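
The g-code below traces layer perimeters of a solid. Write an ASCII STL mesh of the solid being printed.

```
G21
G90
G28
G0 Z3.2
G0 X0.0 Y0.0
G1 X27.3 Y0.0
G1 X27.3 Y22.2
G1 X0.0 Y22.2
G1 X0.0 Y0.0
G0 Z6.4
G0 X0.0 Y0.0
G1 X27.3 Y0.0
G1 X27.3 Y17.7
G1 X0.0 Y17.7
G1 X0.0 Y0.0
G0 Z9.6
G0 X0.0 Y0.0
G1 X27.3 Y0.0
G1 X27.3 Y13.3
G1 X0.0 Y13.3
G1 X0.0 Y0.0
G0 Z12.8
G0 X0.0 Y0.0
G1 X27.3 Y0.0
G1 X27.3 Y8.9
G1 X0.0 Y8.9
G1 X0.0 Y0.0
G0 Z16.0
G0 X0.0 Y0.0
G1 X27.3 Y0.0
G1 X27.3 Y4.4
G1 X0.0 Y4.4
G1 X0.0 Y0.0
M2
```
solid part
  facet normal 0.0000 0.0000 -1.0000
    outer loop
      vertex 27.3 26.6 0.0
      vertex 27.3 0.0 0.0
      vertex 0.0 0.0 0.0
    endloop
  endfacet
  facet normal 0.0000 0.0000 -1.0000
    outer loop
      vertex 0.0 26.6 0.0
      vertex 27.3 26.6 0.0
      vertex 0.0 0.0 0.0
    endloop
  endfacet
  facet normal 0.0000 -1.0000 0.0000
    outer loop
      vertex 0.0 0.0 0.0
      vertex 27.3 0.0 0.0
      vertex 27.3 0.0 19.2
    endloop
  endfacet
  facet normal 0.0000 -1.0000 0.0000
    outer loop
      vertex 0.0 0.0 0.0
      vertex 27.3 0.0 19.2
      vertex 0.0 0.0 19.2
    endloop
  endfacet
  facet normal 0.0000 0.5853 0.8108
    outer loop
      vertex 0.0 0.0 19.2
      vertex 27.3 0.0 19.2
      vertex 27.3 26.6 0.0
    endloop
  endfacet
  facet normal 0.0000 0.5853 0.8108
    outer loop
      vertex 0.0 0.0 19.2
      vertex 27.3 26.6 0.0
      vertex 0.0 26.6 0.0
    endloop
  endfacet
  facet normal -1.0000 0.0000 0.0000
    outer loop
      vertex 0.0 0.0 19.2
      vertex 0.0 26.6 0.0
      vertex 0.0 0.0 0.0
    endloop
  endfacet
  facet normal 1.0000 0.0000 0.0000
    outer loop
      vertex 27.3 0.0 0.0
      vertex 27.3 26.6 0.0
      vertex 27.3 0.0 19.2
    endloop
  endfacet
endsolid part

The G0 Z moves step by Δz≈3.2 mm. The G1 loops shrink linearly with z, so the solid tapers from its base footprint up to z≈19.2. Closing with a flat bottom cap and the tapered top and triangulating gives 8 facets — a wedge (ramp): 27.3 × 26.6 mm base, rising to 19.2 mm along the y=0 edge and sloping linearly to z=0 at y=26.6.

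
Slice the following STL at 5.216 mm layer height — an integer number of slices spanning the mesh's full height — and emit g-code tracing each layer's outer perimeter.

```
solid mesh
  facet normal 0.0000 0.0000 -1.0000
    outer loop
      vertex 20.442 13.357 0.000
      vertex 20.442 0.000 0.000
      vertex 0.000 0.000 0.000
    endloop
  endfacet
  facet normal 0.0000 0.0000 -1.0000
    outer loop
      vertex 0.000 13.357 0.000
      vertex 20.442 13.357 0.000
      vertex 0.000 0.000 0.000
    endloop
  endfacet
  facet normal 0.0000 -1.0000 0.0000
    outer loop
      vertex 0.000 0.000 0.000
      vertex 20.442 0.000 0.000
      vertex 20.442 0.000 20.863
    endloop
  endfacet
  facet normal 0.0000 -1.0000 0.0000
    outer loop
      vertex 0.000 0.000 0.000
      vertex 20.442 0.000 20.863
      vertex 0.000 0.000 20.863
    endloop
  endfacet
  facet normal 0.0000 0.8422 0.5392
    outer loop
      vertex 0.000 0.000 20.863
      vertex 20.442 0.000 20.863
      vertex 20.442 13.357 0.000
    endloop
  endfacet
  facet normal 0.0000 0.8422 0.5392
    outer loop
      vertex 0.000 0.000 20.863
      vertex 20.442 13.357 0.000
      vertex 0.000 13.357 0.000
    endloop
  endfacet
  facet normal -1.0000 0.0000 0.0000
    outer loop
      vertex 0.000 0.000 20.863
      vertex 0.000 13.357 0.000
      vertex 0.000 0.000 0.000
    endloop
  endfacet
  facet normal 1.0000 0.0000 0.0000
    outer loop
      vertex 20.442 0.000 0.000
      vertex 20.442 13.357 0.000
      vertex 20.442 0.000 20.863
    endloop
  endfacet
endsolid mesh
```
; perimeter-only toolpath
G21 ; units = mm
G90 ; absolute positioning
G28 ; home
; layer 1
G0 Z5.216
G0 X0.000 Y0.000
G1 X20.442 Y0.000
G1 X20.442 Y10.018
G1 X0.000 Y10.018
G1 X0.000 Y0.000
; layer 2
G0 Z10.431
G0 X0.000 Y0.000
G1 X20.442 Y0.000
G1 X20.442 Y6.678
G1 X0.000 Y6.678
G1 X0.000 Y0.000
; layer 3
G0 Z15.647
G0 X0.000 Y0.000
G1 X20.442 Y0.000
G1 X20.442 Y3.339
G1 X0.000 Y3.339
G1 X0.000 Y0.000
M2 ; end

The solid is a wedge (ramp): 20.4 × 13.4 mm base, rising to 20.9 mm along the y=0 edge and sloping linearly to z=0 at y=13.4. Slicing at Δz = 5.216 mm — 4 equal slices spanning the solid's height, so layer i sits at z = i·h/4 — gives 3 non-empty perimeters. Each is a 4-segment closed polygon; G0 lifts to the layer z and rapids to the start vertex, then G1 traces the edges. The cross-section shrinks linearly with z (the slice at the apex is degenerate and omitted).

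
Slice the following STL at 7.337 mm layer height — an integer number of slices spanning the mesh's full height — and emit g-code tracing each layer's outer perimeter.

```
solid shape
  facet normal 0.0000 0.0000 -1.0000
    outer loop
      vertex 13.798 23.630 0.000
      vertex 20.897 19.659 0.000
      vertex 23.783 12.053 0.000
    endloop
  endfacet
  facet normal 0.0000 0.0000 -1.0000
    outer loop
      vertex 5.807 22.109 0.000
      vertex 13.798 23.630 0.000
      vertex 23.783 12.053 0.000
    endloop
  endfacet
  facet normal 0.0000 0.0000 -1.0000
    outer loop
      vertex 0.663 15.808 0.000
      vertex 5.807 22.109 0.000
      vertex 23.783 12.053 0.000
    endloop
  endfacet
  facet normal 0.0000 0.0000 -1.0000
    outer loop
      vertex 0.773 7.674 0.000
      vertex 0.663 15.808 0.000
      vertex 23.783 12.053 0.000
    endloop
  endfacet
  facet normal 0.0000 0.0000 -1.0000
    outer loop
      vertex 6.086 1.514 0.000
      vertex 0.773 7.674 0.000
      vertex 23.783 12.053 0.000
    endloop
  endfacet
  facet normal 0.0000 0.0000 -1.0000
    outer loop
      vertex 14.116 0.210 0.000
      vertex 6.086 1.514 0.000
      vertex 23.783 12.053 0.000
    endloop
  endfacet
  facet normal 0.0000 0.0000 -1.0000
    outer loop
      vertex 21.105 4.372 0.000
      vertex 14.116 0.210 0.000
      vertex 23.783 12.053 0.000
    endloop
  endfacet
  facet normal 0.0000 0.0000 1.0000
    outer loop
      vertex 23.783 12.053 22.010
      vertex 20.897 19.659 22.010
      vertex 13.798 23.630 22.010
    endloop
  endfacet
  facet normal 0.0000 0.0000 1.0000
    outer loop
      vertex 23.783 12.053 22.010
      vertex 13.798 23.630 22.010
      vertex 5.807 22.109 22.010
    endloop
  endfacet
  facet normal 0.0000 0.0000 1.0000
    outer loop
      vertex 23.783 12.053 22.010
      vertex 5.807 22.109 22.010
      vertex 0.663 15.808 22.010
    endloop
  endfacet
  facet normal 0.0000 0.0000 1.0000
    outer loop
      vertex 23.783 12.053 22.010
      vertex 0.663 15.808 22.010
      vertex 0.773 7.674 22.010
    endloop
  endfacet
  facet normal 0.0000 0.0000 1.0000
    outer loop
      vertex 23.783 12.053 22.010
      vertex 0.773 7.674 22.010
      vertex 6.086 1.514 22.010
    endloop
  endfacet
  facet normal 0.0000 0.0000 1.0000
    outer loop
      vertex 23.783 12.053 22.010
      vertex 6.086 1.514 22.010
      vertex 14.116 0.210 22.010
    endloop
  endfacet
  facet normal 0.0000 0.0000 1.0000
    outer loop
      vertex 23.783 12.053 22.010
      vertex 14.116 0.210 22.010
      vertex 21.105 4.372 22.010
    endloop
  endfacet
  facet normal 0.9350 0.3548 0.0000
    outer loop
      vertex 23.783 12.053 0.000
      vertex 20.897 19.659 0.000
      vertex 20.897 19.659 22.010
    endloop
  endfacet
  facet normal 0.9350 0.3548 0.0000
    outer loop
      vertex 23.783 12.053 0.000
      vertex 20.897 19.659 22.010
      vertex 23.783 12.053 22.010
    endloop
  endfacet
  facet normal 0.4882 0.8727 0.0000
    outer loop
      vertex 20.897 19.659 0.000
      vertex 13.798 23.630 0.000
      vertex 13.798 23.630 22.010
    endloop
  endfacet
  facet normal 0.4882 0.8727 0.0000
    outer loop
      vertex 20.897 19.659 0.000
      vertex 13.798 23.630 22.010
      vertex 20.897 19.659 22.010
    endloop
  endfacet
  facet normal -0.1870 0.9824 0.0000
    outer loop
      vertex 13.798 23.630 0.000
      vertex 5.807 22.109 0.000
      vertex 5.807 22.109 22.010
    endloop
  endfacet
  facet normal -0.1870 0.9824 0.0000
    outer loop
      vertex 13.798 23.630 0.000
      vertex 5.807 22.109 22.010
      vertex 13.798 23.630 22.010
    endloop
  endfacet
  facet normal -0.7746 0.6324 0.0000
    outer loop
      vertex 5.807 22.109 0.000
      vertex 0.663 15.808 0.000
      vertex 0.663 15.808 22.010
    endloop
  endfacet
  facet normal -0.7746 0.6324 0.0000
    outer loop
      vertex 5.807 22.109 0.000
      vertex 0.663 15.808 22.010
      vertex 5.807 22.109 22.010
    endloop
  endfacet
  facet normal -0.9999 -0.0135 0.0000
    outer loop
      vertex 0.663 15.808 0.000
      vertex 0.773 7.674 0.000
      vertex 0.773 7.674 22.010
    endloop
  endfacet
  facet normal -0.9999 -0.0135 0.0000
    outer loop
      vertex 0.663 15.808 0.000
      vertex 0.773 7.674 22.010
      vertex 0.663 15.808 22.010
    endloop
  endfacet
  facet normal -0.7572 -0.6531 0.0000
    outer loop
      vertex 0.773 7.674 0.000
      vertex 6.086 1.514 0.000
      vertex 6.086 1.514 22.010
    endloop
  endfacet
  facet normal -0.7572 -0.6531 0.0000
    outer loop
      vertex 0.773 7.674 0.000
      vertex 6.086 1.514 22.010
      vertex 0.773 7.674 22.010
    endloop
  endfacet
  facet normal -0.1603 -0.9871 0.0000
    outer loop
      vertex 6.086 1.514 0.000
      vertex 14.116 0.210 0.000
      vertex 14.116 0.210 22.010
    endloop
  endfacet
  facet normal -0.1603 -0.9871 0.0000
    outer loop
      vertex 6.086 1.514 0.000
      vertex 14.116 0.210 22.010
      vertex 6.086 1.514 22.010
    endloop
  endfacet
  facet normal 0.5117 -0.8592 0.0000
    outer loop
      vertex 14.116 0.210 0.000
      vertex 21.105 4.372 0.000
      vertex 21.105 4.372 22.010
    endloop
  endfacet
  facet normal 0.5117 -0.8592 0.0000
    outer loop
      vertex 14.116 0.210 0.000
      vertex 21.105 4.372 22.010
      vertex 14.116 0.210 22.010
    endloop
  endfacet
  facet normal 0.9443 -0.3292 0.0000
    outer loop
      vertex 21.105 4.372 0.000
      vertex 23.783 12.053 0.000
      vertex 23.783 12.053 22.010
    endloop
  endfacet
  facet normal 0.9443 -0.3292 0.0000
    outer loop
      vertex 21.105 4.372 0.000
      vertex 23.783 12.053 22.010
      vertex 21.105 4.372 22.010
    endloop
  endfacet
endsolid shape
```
; perimeter-only toolpath
G21 ; units = mm
G90 ; absolute positioning
G28 ; home
; layer 1
G0 Z7.337
G0 X23.783 Y12.053
G1 X20.897 Y19.659
G1 X13.798 Y23.630
G1 X5.807 Y22.109
G1 X0.663 Y15.808
G1 X0.773 Y7.674
G1 X6.086 Y1.514
G1 X14.116 Y0.210
G1 X21.105 Y4.372
G1 X23.783 Y12.053
; layer 2
G0 Z14.673
G0 X23.783 Y12.053
G1 X20.897 Y19.659
G1 X13.798 Y23.630
G1 X5.807 Y22.109
G1 X0.663 Y15.808
G1 X0.773 Y7.674
G1 X6.086 Y1.514
G1 X14.116 Y0.210
G1 X21.105 Y4.372
G1 X23.783 Y12.053
; layer 3
G0 Z22.010
G0 X23.783 Y12.053
G1 X20.897 Y19.659
G1 X13.798 Y23.630
G1 X5.807 Y22.109
G1 X0.663 Y15.808
G1 X0.773 Y7.674
G1 X6.086 Y1.514
G1 X14.116 Y0.210
G1 X21.105 Y4.372
G1 X23.783 Y12.053
M2 ; end

The solid is a regular 9-sided prism (a cylinder approximated with 9 flat sides), circumscribed radius ≈ 11.9 mm, height ≈ 22 mm. Slicing at Δz = 7.337 mm — 3 equal slices spanning the solid's height, so layer i sits at z = i·h/3 — gives 3 non-empty perimeters. Each is a 9-segment closed polygon; G0 lifts to the layer z and rapids to the start vertex, then G1 traces the edges.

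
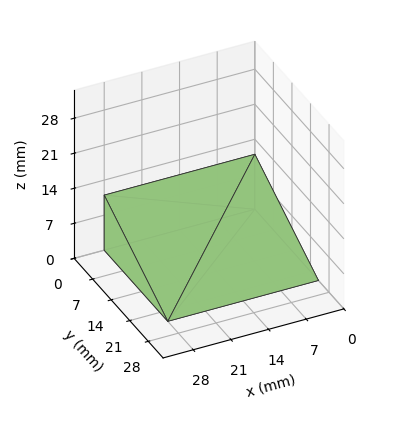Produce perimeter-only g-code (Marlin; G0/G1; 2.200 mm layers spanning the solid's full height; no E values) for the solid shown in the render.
Reading the render: the shape is a wedge (ramp): 28 × 24 mm base, rising to 11 mm along the y=0 edge and sloping linearly to z=0 at y=24 (dimensions read to the nearest mm from the axis ticks). For the g-code, the solid's height is divided into equal slices at the stated Δz and each level perimeter traced with G1 moves after a G0 lift.

; perimeter-only toolpath
G21 ; units = mm
G90 ; absolute positioning
G28 ; home
; layer 1
G0 Z2.200
G0 X0.000 Y0.000
G1 X28.000 Y0.000
G1 X28.000 Y19.200
G1 X0.000 Y19.200
G1 X0.000 Y0.000
; layer 2
G0 Z4.400
G0 X0.000 Y0.000
G1 X28.000 Y0.000
G1 X28.000 Y14.400
G1 X0.000 Y14.400
G1 X0.000 Y0.000
; layer 3
G0 Z6.600
G0 X0.000 Y0.000
G1 X28.000 Y0.000
G1 X28.000 Y9.600
G1 X0.000 Y9.600
G1 X0.000 Y0.000
; layer 4
G0 Z8.800
G0 X0.000 Y0.000
G1 X28.000 Y0.000
G1 X28.000 Y4.800
G1 X0.000 Y4.800
G1 X0.000 Y0.000
M2 ; end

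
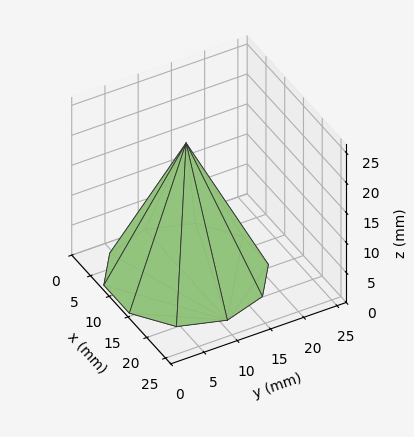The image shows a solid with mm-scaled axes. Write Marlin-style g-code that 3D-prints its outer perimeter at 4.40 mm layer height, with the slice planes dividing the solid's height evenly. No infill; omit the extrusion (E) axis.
Reading the render: the shape is a regular 10-sided pyramid, base circumscribed radius ≈ 11 mm, apex at z ≈ 22 mm (dimensions read to the nearest mm from the axis ticks). For the g-code, the solid's height is divided into equal slices at the stated Δz and each level perimeter traced with G1 moves after a G0 lift.

; perimeter-only toolpath
G21 ; units = mm
G90 ; absolute positioning
G28 ; home
; layer 1
G0 Z4.40
G0 X19.80 Y11.00
G1 X18.12 Y16.18
G1 X13.72 Y19.37
G1 X8.28 Y19.37
G1 X3.88 Y16.18
G1 X2.20 Y11.00
G1 X3.88 Y5.82
G1 X8.28 Y2.63
G1 X13.72 Y2.63
G1 X18.12 Y5.82
G1 X19.80 Y11.00
; layer 2
G0 Z8.80
G0 X17.60 Y11.00
G1 X16.34 Y14.88
G1 X13.04 Y17.28
G1 X8.96 Y17.28
G1 X5.66 Y14.88
G1 X4.40 Y11.00
G1 X5.66 Y7.12
G1 X8.96 Y4.72
G1 X13.04 Y4.72
G1 X16.34 Y7.12
G1 X17.60 Y11.00
; layer 3
G0 Z13.20
G0 X15.40 Y11.00
G1 X14.56 Y13.59
G1 X12.36 Y15.18
G1 X9.64 Y15.18
G1 X7.44 Y13.59
G1 X6.60 Y11.00
G1 X7.44 Y8.41
G1 X9.64 Y6.82
G1 X12.36 Y6.82
G1 X14.56 Y8.41
G1 X15.40 Y11.00
; layer 4
G0 Z17.60
G0 X13.20 Y11.00
G1 X12.78 Y12.29
G1 X11.68 Y13.09
G1 X10.32 Y13.09
G1 X9.22 Y12.29
G1 X8.80 Y11.00
G1 X9.22 Y9.71
G1 X10.32 Y8.91
G1 X11.68 Y8.91
G1 X12.78 Y9.71
G1 X13.20 Y11.00
M2 ; end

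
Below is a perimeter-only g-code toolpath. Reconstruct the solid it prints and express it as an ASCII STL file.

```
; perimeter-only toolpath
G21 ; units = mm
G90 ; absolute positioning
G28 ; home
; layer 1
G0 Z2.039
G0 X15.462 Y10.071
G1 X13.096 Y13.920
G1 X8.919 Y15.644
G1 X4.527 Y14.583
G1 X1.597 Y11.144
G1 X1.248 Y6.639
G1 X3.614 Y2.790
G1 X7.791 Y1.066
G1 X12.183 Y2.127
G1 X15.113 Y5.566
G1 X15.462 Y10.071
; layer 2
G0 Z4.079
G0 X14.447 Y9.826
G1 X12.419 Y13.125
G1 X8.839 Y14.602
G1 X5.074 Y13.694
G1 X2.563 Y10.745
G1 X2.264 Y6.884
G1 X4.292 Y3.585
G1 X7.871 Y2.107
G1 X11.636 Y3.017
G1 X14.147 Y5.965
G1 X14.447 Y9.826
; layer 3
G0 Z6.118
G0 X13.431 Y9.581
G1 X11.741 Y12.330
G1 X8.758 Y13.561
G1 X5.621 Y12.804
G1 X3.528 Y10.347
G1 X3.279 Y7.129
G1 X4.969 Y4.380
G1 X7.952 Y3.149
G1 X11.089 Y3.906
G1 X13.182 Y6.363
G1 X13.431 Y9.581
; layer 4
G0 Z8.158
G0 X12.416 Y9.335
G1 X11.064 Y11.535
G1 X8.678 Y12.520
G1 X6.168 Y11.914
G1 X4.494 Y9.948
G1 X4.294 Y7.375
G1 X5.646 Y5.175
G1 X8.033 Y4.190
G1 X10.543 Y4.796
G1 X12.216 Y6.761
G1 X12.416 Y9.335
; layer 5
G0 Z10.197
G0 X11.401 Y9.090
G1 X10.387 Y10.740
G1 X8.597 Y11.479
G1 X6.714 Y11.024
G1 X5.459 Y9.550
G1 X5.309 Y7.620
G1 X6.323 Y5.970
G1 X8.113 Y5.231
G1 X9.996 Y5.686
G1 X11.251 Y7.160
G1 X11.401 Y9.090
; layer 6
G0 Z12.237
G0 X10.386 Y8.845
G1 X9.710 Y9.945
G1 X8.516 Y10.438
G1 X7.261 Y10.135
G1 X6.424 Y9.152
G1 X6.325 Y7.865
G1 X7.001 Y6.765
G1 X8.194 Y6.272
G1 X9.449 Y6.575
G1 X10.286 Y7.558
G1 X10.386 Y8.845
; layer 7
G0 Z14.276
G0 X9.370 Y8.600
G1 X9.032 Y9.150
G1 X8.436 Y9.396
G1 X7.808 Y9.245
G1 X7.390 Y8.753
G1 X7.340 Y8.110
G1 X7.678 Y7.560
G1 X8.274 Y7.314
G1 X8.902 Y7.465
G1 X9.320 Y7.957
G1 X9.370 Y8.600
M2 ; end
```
solid part
  facet normal 0.0000 0.0000 -1.0000
    outer loop
      vertex 9.000 16.685 0.000
      vertex 13.773 14.715 0.000
      vertex 16.477 10.316 0.000
    endloop
  endfacet
  facet normal 0.0000 0.0000 -1.0000
    outer loop
      vertex 3.980 15.473 0.000
      vertex 9.000 16.685 0.000
      vertex 16.477 10.316 0.000
    endloop
  endfacet
  facet normal 0.0000 0.0000 -1.0000
    outer loop
      vertex 0.632 11.542 0.000
      vertex 3.980 15.473 0.000
      vertex 16.477 10.316 0.000
    endloop
  endfacet
  facet normal 0.0000 0.0000 -1.0000
    outer loop
      vertex 0.233 6.394 0.000
      vertex 0.632 11.542 0.000
      vertex 16.477 10.316 0.000
    endloop
  endfacet
  facet normal 0.0000 0.0000 -1.0000
    outer loop
      vertex 2.937 1.995 0.000
      vertex 0.233 6.394 0.000
      vertex 16.477 10.316 0.000
    endloop
  endfacet
  facet normal 0.0000 0.0000 -1.0000
    outer loop
      vertex 7.710 0.025 0.000
      vertex 2.937 1.995 0.000
      vertex 16.477 10.316 0.000
    endloop
  endfacet
  facet normal 0.0000 0.0000 -1.0000
    outer loop
      vertex 12.730 1.237 0.000
      vertex 7.710 0.025 0.000
      vertex 16.477 10.316 0.000
    endloop
  endfacet
  facet normal 0.0000 0.0000 -1.0000
    outer loop
      vertex 16.078 5.168 0.000
      vertex 12.730 1.237 0.000
      vertex 16.477 10.316 0.000
    endloop
  endfacet
  facet normal 0.7659 0.4708 0.4379
    outer loop
      vertex 16.477 10.316 0.000
      vertex 13.773 14.715 0.000
      vertex 8.355 8.355 16.316
    endloop
  endfacet
  facet normal 0.3430 0.8310 0.4378
    outer loop
      vertex 13.773 14.715 0.000
      vertex 9.000 16.685 0.000
      vertex 8.355 8.355 16.316
    endloop
  endfacet
  facet normal -0.2110 0.8739 0.4378
    outer loop
      vertex 9.000 16.685 0.000
      vertex 3.980 15.473 0.000
      vertex 8.355 8.355 16.316
    endloop
  endfacet
  facet normal -0.6845 0.5829 0.4378
    outer loop
      vertex 3.980 15.473 0.000
      vertex 0.632 11.542 0.000
      vertex 8.355 8.355 16.316
    endloop
  endfacet
  facet normal -0.8964 0.0695 0.4379
    outer loop
      vertex 0.632 11.542 0.000
      vertex 0.233 6.394 0.000
      vertex 8.355 8.355 16.316
    endloop
  endfacet
  facet normal -0.7659 -0.4708 0.4379
    outer loop
      vertex 0.233 6.394 0.000
      vertex 2.937 1.995 0.000
      vertex 8.355 8.355 16.316
    endloop
  endfacet
  facet normal -0.3430 -0.8310 0.4378
    outer loop
      vertex 2.937 1.995 0.000
      vertex 7.710 0.025 0.000
      vertex 8.355 8.355 16.316
    endloop
  endfacet
  facet normal 0.2110 -0.8739 0.4378
    outer loop
      vertex 7.710 0.025 0.000
      vertex 12.730 1.237 0.000
      vertex 8.355 8.355 16.316
    endloop
  endfacet
  facet normal 0.6845 -0.5829 0.4378
    outer loop
      vertex 12.730 1.237 0.000
      vertex 16.078 5.168 0.000
      vertex 8.355 8.355 16.316
    endloop
  endfacet
  facet normal 0.8964 -0.0695 0.4379
    outer loop
      vertex 16.078 5.168 0.000
      vertex 16.477 10.316 0.000
      vertex 8.355 8.355 16.316
    endloop
  endfacet
endsolid part

The G0 Z moves step by Δz≈2.039 mm. The G1 loops shrink linearly with z, so the solid tapers from its base footprint up to z≈16.3. Closing with a flat bottom cap and the tapered top and triangulating gives 18 facets — a regular 10-sided pyramid, base circumscribed radius ≈ 8.36 mm, apex at z ≈ 16.3 mm.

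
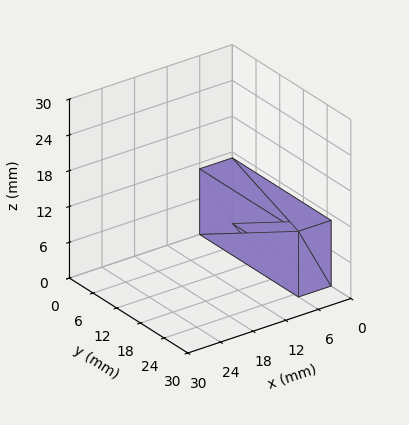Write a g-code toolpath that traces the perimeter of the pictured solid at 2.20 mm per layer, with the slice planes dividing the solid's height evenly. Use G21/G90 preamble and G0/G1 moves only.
Reading the render: the shape is a rectangular box, roughly 6 × 25 mm footprint and 11 mm tall (dimensions read to the nearest mm from the axis ticks). For the g-code, the solid's height is divided into equal slices at the stated Δz and each level perimeter traced with G1 moves after a G0 lift.

; perimeter-only toolpath
G21 ; units = mm
G90 ; absolute positioning
G28 ; home
; layer 1
G0 Z2.20
G0 X0.00 Y0.00
G1 X6.00 Y0.00
G1 X6.00 Y25.00
G1 X0.00 Y25.00
G1 X0.00 Y0.00
; layer 2
G0 Z4.40
G0 X0.00 Y0.00
G1 X6.00 Y0.00
G1 X6.00 Y25.00
G1 X0.00 Y25.00
G1 X0.00 Y0.00
; layer 3
G0 Z6.60
G0 X0.00 Y0.00
G1 X6.00 Y0.00
G1 X6.00 Y25.00
G1 X0.00 Y25.00
G1 X0.00 Y0.00
; layer 4
G0 Z8.80
G0 X0.00 Y0.00
G1 X6.00 Y0.00
G1 X6.00 Y25.00
G1 X0.00 Y25.00
G1 X0.00 Y0.00
; layer 5
G0 Z11.00
G0 X0.00 Y0.00
G1 X6.00 Y0.00
G1 X6.00 Y25.00
G1 X0.00 Y25.00
G1 X0.00 Y0.00
M2 ; end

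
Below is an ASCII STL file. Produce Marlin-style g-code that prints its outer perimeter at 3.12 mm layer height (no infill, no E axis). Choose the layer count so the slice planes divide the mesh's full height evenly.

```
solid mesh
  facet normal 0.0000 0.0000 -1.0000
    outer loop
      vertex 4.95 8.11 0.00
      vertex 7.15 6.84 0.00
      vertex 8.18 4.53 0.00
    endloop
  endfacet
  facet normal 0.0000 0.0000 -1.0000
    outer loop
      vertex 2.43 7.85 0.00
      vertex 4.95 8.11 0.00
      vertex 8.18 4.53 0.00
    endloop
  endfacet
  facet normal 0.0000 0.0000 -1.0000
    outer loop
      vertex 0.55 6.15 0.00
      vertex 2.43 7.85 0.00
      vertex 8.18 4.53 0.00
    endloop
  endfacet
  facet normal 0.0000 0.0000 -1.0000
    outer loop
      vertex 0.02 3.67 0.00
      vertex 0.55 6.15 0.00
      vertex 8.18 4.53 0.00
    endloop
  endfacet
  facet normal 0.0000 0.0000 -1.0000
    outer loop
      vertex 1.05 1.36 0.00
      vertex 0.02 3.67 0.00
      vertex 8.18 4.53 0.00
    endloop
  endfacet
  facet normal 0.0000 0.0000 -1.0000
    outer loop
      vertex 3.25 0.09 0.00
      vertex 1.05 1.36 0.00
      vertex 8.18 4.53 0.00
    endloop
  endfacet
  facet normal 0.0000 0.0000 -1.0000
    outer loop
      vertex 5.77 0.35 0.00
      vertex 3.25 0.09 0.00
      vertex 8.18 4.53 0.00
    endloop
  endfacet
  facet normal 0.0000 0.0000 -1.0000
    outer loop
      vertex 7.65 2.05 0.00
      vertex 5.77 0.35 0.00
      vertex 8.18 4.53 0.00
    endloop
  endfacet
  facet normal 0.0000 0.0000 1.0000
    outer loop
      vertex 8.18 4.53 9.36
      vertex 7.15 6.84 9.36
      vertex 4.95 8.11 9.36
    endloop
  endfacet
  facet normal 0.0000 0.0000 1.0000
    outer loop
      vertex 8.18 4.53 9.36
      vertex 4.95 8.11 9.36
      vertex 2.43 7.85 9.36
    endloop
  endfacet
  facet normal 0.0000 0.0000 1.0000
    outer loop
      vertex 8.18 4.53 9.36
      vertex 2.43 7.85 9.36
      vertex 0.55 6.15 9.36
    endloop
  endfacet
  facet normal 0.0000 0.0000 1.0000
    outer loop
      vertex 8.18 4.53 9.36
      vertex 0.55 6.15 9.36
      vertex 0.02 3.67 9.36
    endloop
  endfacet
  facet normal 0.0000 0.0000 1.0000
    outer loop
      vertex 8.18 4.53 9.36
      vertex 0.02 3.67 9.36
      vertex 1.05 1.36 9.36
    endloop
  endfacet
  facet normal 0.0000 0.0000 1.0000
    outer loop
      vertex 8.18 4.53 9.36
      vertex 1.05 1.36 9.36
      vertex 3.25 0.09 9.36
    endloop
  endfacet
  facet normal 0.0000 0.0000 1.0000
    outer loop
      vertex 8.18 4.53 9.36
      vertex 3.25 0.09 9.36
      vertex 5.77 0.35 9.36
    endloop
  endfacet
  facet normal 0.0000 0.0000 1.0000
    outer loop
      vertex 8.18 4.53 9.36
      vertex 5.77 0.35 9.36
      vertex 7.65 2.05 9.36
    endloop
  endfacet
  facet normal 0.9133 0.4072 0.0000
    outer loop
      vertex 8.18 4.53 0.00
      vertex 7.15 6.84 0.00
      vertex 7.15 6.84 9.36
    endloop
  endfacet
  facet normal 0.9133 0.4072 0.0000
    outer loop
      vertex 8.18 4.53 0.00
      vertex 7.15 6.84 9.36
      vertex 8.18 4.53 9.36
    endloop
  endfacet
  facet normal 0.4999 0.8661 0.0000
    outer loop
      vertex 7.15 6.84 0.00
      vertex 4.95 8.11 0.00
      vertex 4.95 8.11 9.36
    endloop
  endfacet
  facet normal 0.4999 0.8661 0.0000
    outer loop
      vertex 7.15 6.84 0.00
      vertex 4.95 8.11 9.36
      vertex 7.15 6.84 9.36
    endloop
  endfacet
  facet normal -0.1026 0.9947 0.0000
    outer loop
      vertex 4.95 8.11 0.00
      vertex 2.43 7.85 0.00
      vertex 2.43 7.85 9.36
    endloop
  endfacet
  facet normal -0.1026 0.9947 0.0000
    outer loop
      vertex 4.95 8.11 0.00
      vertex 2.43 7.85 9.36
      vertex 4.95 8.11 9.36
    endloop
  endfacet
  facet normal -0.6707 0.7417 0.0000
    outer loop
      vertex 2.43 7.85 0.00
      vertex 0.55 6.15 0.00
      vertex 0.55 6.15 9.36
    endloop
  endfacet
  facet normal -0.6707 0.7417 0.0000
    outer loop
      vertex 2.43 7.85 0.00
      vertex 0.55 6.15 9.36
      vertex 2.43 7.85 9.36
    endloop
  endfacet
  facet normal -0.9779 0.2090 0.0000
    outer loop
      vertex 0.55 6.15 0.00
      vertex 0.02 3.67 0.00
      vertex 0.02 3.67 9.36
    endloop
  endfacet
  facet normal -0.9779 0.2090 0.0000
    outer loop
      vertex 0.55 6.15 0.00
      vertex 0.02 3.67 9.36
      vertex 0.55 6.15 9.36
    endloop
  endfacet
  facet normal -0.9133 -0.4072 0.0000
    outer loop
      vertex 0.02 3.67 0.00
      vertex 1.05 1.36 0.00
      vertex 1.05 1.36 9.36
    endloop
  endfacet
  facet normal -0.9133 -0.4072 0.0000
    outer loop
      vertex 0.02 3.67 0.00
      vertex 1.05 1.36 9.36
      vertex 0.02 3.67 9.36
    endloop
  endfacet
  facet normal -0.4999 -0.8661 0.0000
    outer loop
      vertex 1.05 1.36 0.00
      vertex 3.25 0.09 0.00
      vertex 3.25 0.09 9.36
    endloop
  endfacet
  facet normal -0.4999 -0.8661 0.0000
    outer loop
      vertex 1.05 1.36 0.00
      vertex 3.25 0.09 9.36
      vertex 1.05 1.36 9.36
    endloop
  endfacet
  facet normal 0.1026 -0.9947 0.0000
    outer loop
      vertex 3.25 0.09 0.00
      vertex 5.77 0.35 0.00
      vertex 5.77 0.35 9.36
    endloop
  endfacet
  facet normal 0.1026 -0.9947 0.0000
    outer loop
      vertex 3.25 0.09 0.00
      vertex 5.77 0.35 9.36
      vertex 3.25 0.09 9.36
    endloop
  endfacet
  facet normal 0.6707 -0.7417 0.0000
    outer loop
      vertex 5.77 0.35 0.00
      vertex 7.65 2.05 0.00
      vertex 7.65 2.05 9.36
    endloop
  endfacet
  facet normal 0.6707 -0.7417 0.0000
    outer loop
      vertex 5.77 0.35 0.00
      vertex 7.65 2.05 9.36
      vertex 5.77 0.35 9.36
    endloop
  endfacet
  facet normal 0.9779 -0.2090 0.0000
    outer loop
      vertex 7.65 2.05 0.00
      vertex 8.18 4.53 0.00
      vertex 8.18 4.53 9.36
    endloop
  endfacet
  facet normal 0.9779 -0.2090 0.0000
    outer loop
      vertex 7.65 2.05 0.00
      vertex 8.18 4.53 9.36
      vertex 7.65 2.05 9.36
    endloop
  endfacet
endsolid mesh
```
; perimeter-only toolpath
G21 ; units = mm
G90 ; absolute positioning
G28 ; home
; layer 1
G0 Z3.12
G0 X8.18 Y4.53
G1 X7.15 Y6.84
G1 X4.95 Y8.11
G1 X2.43 Y7.85
G1 X0.55 Y6.15
G1 X0.02 Y3.67
G1 X1.05 Y1.36
G1 X3.25 Y0.09
G1 X5.77 Y0.35
G1 X7.65 Y2.05
G1 X8.18 Y4.53
; layer 2
G0 Z6.24
G0 X8.18 Y4.53
G1 X7.15 Y6.84
G1 X4.95 Y8.11
G1 X2.43 Y7.85
G1 X0.55 Y6.15
G1 X0.02 Y3.67
G1 X1.05 Y1.36
G1 X3.25 Y0.09
G1 X5.77 Y0.35
G1 X7.65 Y2.05
G1 X8.18 Y4.53
; layer 3
G0 Z9.36
G0 X8.18 Y4.53
G1 X7.15 Y6.84
G1 X4.95 Y8.11
G1 X2.43 Y7.85
G1 X0.55 Y6.15
G1 X0.02 Y3.67
G1 X1.05 Y1.36
G1 X3.25 Y0.09
G1 X5.77 Y0.35
G1 X7.65 Y2.05
G1 X8.18 Y4.53
M2 ; end

The solid is a regular 10-sided prism (a cylinder approximated with 10 flat sides), circumscribed radius ≈ 4.1 mm, height ≈ 9.36 mm. Slicing at Δz = 3.12 mm — 3 equal slices spanning the solid's height, so layer i sits at z = i·h/3 — gives 3 non-empty perimeters. Each is a 10-segment closed polygon; G0 lifts to the layer z and rapids to the start vertex, then G1 traces the edges.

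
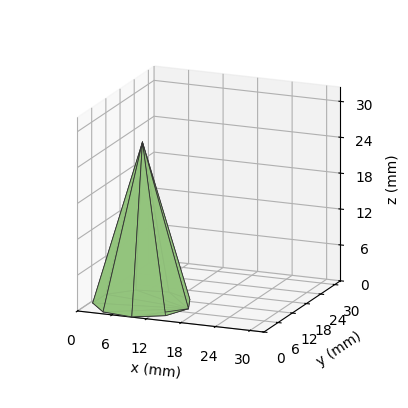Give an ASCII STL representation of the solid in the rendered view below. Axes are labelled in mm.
Reading the render: the shape is a regular 9-sided pyramid, base circumscribed radius ≈ 8 mm, apex at z ≈ 27 mm (dimensions read to the nearest mm from the axis ticks). For the STL, each face is triangulated and given an outward normal.

solid part
  facet normal 0.0000 0.0000 -1.0000
    outer loop
      vertex 9.389 15.878 0.000
      vertex 14.128 13.142 0.000
      vertex 16.000 8.000 0.000
    endloop
  endfacet
  facet normal 0.0000 0.0000 -1.0000
    outer loop
      vertex 4.000 14.928 0.000
      vertex 9.389 15.878 0.000
      vertex 16.000 8.000 0.000
    endloop
  endfacet
  facet normal 0.0000 0.0000 -1.0000
    outer loop
      vertex 0.482 10.736 0.000
      vertex 4.000 14.928 0.000
      vertex 16.000 8.000 0.000
    endloop
  endfacet
  facet normal 0.0000 0.0000 -1.0000
    outer loop
      vertex 0.482 5.264 0.000
      vertex 0.482 10.736 0.000
      vertex 16.000 8.000 0.000
    endloop
  endfacet
  facet normal 0.0000 0.0000 -1.0000
    outer loop
      vertex 4.000 1.072 0.000
      vertex 0.482 5.264 0.000
      vertex 16.000 8.000 0.000
    endloop
  endfacet
  facet normal 0.0000 0.0000 -1.0000
    outer loop
      vertex 9.389 0.122 0.000
      vertex 4.000 1.072 0.000
      vertex 16.000 8.000 0.000
    endloop
  endfacet
  facet normal 0.0000 0.0000 -1.0000
    outer loop
      vertex 14.128 2.858 0.000
      vertex 9.389 0.122 0.000
      vertex 16.000 8.000 0.000
    endloop
  endfacet
  facet normal 0.9052 0.3296 0.2682
    outer loop
      vertex 16.000 8.000 0.000
      vertex 14.128 13.142 0.000
      vertex 8.000 8.000 27.000
    endloop
  endfacet
  facet normal 0.4817 0.8343 0.2682
    outer loop
      vertex 14.128 13.142 0.000
      vertex 9.389 15.878 0.000
      vertex 8.000 8.000 27.000
    endloop
  endfacet
  facet normal -0.1672 0.9487 0.2682
    outer loop
      vertex 9.389 15.878 0.000
      vertex 4.000 14.928 0.000
      vertex 8.000 8.000 27.000
    endloop
  endfacet
  facet normal -0.7379 0.6193 0.2682
    outer loop
      vertex 4.000 14.928 0.000
      vertex 0.482 10.736 0.000
      vertex 8.000 8.000 27.000
    endloop
  endfacet
  facet normal -0.9634 0.0000 0.2682
    outer loop
      vertex 0.482 10.736 0.000
      vertex 0.482 5.264 0.000
      vertex 8.000 8.000 27.000
    endloop
  endfacet
  facet normal -0.7379 -0.6193 0.2682
    outer loop
      vertex 0.482 5.264 0.000
      vertex 4.000 1.072 0.000
      vertex 8.000 8.000 27.000
    endloop
  endfacet
  facet normal -0.1672 -0.9487 0.2682
    outer loop
      vertex 4.000 1.072 0.000
      vertex 9.389 0.122 0.000
      vertex 8.000 8.000 27.000
    endloop
  endfacet
  facet normal 0.4817 -0.8343 0.2682
    outer loop
      vertex 9.389 0.122 0.000
      vertex 14.128 2.858 0.000
      vertex 8.000 8.000 27.000
    endloop
  endfacet
  facet normal 0.9052 -0.3296 0.2682
    outer loop
      vertex 14.128 2.858 0.000
      vertex 16.000 8.000 0.000
      vertex 8.000 8.000 27.000
    endloop
  endfacet
endsolid part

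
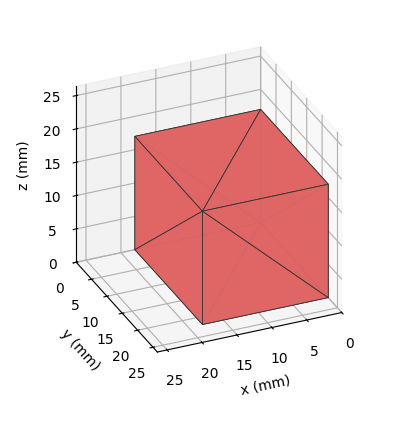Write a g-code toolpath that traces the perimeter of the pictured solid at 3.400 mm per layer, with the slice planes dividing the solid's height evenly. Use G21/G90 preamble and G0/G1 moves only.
Reading the render: the shape is a rectangular box, roughly 18 × 22 mm footprint and 17 mm tall (dimensions read to the nearest mm from the axis ticks). For the g-code, the solid's height is divided into equal slices at the stated Δz and each level perimeter traced with G1 moves after a G0 lift.

; perimeter-only toolpath
G21 ; units = mm
G90 ; absolute positioning
G28 ; home
; layer 1
G0 Z3.400
G0 X0.000 Y0.000
G1 X18.000 Y0.000
G1 X18.000 Y22.000
G1 X0.000 Y22.000
G1 X0.000 Y0.000
; layer 2
G0 Z6.800
G0 X0.000 Y0.000
G1 X18.000 Y0.000
G1 X18.000 Y22.000
G1 X0.000 Y22.000
G1 X0.000 Y0.000
; layer 3
G0 Z10.200
G0 X0.000 Y0.000
G1 X18.000 Y0.000
G1 X18.000 Y22.000
G1 X0.000 Y22.000
G1 X0.000 Y0.000
; layer 4
G0 Z13.600
G0 X0.000 Y0.000
G1 X18.000 Y0.000
G1 X18.000 Y22.000
G1 X0.000 Y22.000
G1 X0.000 Y0.000
; layer 5
G0 Z17.000
G0 X0.000 Y0.000
G1 X18.000 Y0.000
G1 X18.000 Y22.000
G1 X0.000 Y22.000
G1 X0.000 Y0.000
M2 ; end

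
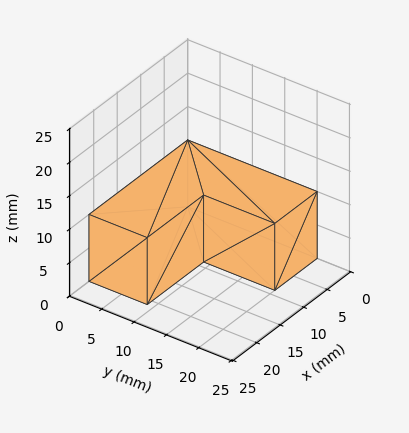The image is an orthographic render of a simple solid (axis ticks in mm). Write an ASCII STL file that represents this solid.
Reading the render: the shape is an L-shaped prism: outer 21 × 20 mm, arm thicknesses ≈ 9 mm (horizontal) and 9 mm (vertical), extruded 10 mm in z (dimensions read to the nearest mm from the axis ticks). For the STL, each face is triangulated and given an outward normal.

solid part
  facet normal 0.0000 0.0000 -1.0000
    outer loop
      vertex 21.0 9.0 0.0
      vertex 21.0 0.0 0.0
      vertex 0.0 0.0 0.0
    endloop
  endfacet
  facet normal 0.0000 0.0000 -1.0000
    outer loop
      vertex 9.0 9.0 0.0
      vertex 21.0 9.0 0.0
      vertex 0.0 0.0 0.0
    endloop
  endfacet
  facet normal 0.0000 0.0000 -1.0000
    outer loop
      vertex 9.0 20.0 0.0
      vertex 9.0 9.0 0.0
      vertex 0.0 0.0 0.0
    endloop
  endfacet
  facet normal 0.0000 0.0000 -1.0000
    outer loop
      vertex 0.0 20.0 0.0
      vertex 9.0 20.0 0.0
      vertex 0.0 0.0 0.0
    endloop
  endfacet
  facet normal 0.0000 0.0000 1.0000
    outer loop
      vertex 0.0 0.0 10.0
      vertex 21.0 0.0 10.0
      vertex 21.0 9.0 10.0
    endloop
  endfacet
  facet normal 0.0000 0.0000 1.0000
    outer loop
      vertex 0.0 0.0 10.0
      vertex 21.0 9.0 10.0
      vertex 9.0 9.0 10.0
    endloop
  endfacet
  facet normal 0.0000 0.0000 1.0000
    outer loop
      vertex 0.0 0.0 10.0
      vertex 9.0 9.0 10.0
      vertex 9.0 20.0 10.0
    endloop
  endfacet
  facet normal 0.0000 0.0000 1.0000
    outer loop
      vertex 0.0 0.0 10.0
      vertex 9.0 20.0 10.0
      vertex 0.0 20.0 10.0
    endloop
  endfacet
  facet normal 0.0000 -1.0000 0.0000
    outer loop
      vertex 0.0 0.0 0.0
      vertex 21.0 0.0 0.0
      vertex 21.0 0.0 10.0
    endloop
  endfacet
  facet normal 0.0000 -1.0000 0.0000
    outer loop
      vertex 0.0 0.0 0.0
      vertex 21.0 0.0 10.0
      vertex 0.0 0.0 10.0
    endloop
  endfacet
  facet normal 1.0000 0.0000 0.0000
    outer loop
      vertex 21.0 0.0 0.0
      vertex 21.0 9.0 0.0
      vertex 21.0 9.0 10.0
    endloop
  endfacet
  facet normal 1.0000 0.0000 0.0000
    outer loop
      vertex 21.0 0.0 0.0
      vertex 21.0 9.0 10.0
      vertex 21.0 0.0 10.0
    endloop
  endfacet
  facet normal 0.0000 1.0000 0.0000
    outer loop
      vertex 21.0 9.0 0.0
      vertex 9.0 9.0 0.0
      vertex 9.0 9.0 10.0
    endloop
  endfacet
  facet normal 0.0000 1.0000 0.0000
    outer loop
      vertex 21.0 9.0 0.0
      vertex 9.0 9.0 10.0
      vertex 21.0 9.0 10.0
    endloop
  endfacet
  facet normal 1.0000 0.0000 0.0000
    outer loop
      vertex 9.0 9.0 0.0
      vertex 9.0 20.0 0.0
      vertex 9.0 20.0 10.0
    endloop
  endfacet
  facet normal 1.0000 0.0000 0.0000
    outer loop
      vertex 9.0 9.0 0.0
      vertex 9.0 20.0 10.0
      vertex 9.0 9.0 10.0
    endloop
  endfacet
  facet normal 0.0000 1.0000 0.0000
    outer loop
      vertex 9.0 20.0 0.0
      vertex 0.0 20.0 0.0
      vertex 0.0 20.0 10.0
    endloop
  endfacet
  facet normal 0.0000 1.0000 0.0000
    outer loop
      vertex 9.0 20.0 0.0
      vertex 0.0 20.0 10.0
      vertex 9.0 20.0 10.0
    endloop
  endfacet
  facet normal -1.0000 0.0000 0.0000
    outer loop
      vertex 0.0 20.0 0.0
      vertex 0.0 0.0 0.0
      vertex 0.0 0.0 10.0
    endloop
  endfacet
  facet normal -1.0000 0.0000 0.0000
    outer loop
      vertex 0.0 20.0 0.0
      vertex 0.0 0.0 10.0
      vertex 0.0 20.0 10.0
    endloop
  endfacet
endsolid part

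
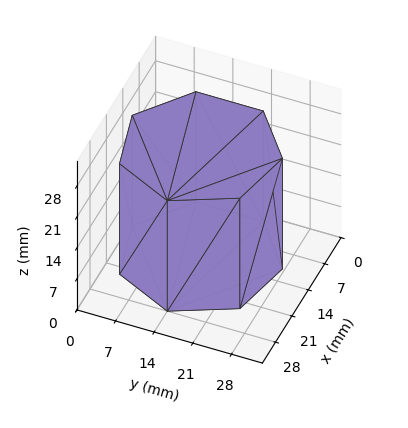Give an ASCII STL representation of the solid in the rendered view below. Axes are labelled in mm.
Reading the render: the shape is a regular 7-sided prism (a cylinder approximated with 7 flat sides), circumscribed radius ≈ 14 mm, height ≈ 25 mm (dimensions read to the nearest mm from the axis ticks). For the STL, each face is triangulated and given an outward normal.

solid part
  facet normal 0.0000 0.0000 -1.0000
    outer loop
      vertex 10.9 27.6 0.0
      vertex 22.7 24.9 0.0
      vertex 28.0 14.0 0.0
    endloop
  endfacet
  facet normal 0.0000 0.0000 -1.0000
    outer loop
      vertex 1.4 20.1 0.0
      vertex 10.9 27.6 0.0
      vertex 28.0 14.0 0.0
    endloop
  endfacet
  facet normal 0.0000 0.0000 -1.0000
    outer loop
      vertex 1.4 7.9 0.0
      vertex 1.4 20.1 0.0
      vertex 28.0 14.0 0.0
    endloop
  endfacet
  facet normal 0.0000 0.0000 -1.0000
    outer loop
      vertex 10.9 0.4 0.0
      vertex 1.4 7.9 0.0
      vertex 28.0 14.0 0.0
    endloop
  endfacet
  facet normal 0.0000 0.0000 -1.0000
    outer loop
      vertex 22.7 3.1 0.0
      vertex 10.9 0.4 0.0
      vertex 28.0 14.0 0.0
    endloop
  endfacet
  facet normal 0.0000 0.0000 1.0000
    outer loop
      vertex 28.0 14.0 25.0
      vertex 22.7 24.9 25.0
      vertex 10.9 27.6 25.0
    endloop
  endfacet
  facet normal 0.0000 0.0000 1.0000
    outer loop
      vertex 28.0 14.0 25.0
      vertex 10.9 27.6 25.0
      vertex 1.4 20.1 25.0
    endloop
  endfacet
  facet normal 0.0000 0.0000 1.0000
    outer loop
      vertex 28.0 14.0 25.0
      vertex 1.4 20.1 25.0
      vertex 1.4 7.9 25.0
    endloop
  endfacet
  facet normal 0.0000 0.0000 1.0000
    outer loop
      vertex 28.0 14.0 25.0
      vertex 1.4 7.9 25.0
      vertex 10.9 0.4 25.0
    endloop
  endfacet
  facet normal 0.0000 0.0000 1.0000
    outer loop
      vertex 28.0 14.0 25.0
      vertex 10.9 0.4 25.0
      vertex 22.7 3.1 25.0
    endloop
  endfacet
  facet normal 0.8993 0.4373 0.0000
    outer loop
      vertex 28.0 14.0 0.0
      vertex 22.7 24.9 0.0
      vertex 22.7 24.9 25.0
    endloop
  endfacet
  facet normal 0.8993 0.4373 0.0000
    outer loop
      vertex 28.0 14.0 0.0
      vertex 22.7 24.9 25.0
      vertex 28.0 14.0 25.0
    endloop
  endfacet
  facet normal 0.2230 0.9748 0.0000
    outer loop
      vertex 22.7 24.9 0.0
      vertex 10.9 27.6 0.0
      vertex 10.9 27.6 25.0
    endloop
  endfacet
  facet normal 0.2230 0.9748 0.0000
    outer loop
      vertex 22.7 24.9 0.0
      vertex 10.9 27.6 25.0
      vertex 22.7 24.9 25.0
    endloop
  endfacet
  facet normal -0.6196 0.7849 0.0000
    outer loop
      vertex 10.9 27.6 0.0
      vertex 1.4 20.1 0.0
      vertex 1.4 20.1 25.0
    endloop
  endfacet
  facet normal -0.6196 0.7849 0.0000
    outer loop
      vertex 10.9 27.6 0.0
      vertex 1.4 20.1 25.0
      vertex 10.9 27.6 25.0
    endloop
  endfacet
  facet normal -1.0000 0.0000 0.0000
    outer loop
      vertex 1.4 20.1 0.0
      vertex 1.4 7.9 0.0
      vertex 1.4 7.9 25.0
    endloop
  endfacet
  facet normal -1.0000 0.0000 0.0000
    outer loop
      vertex 1.4 20.1 0.0
      vertex 1.4 7.9 25.0
      vertex 1.4 20.1 25.0
    endloop
  endfacet
  facet normal -0.6196 -0.7849 0.0000
    outer loop
      vertex 1.4 7.9 0.0
      vertex 10.9 0.4 0.0
      vertex 10.9 0.4 25.0
    endloop
  endfacet
  facet normal -0.6196 -0.7849 0.0000
    outer loop
      vertex 1.4 7.9 0.0
      vertex 10.9 0.4 25.0
      vertex 1.4 7.9 25.0
    endloop
  endfacet
  facet normal 0.2230 -0.9748 0.0000
    outer loop
      vertex 10.9 0.4 0.0
      vertex 22.7 3.1 0.0
      vertex 22.7 3.1 25.0
    endloop
  endfacet
  facet normal 0.2230 -0.9748 0.0000
    outer loop
      vertex 10.9 0.4 0.0
      vertex 22.7 3.1 25.0
      vertex 10.9 0.4 25.0
    endloop
  endfacet
  facet normal 0.8993 -0.4373 0.0000
    outer loop
      vertex 22.7 3.1 0.0
      vertex 28.0 14.0 0.0
      vertex 28.0 14.0 25.0
    endloop
  endfacet
  facet normal 0.8993 -0.4373 0.0000
    outer loop
      vertex 22.7 3.1 0.0
      vertex 28.0 14.0 25.0
      vertex 22.7 3.1 25.0
    endloop
  endfacet
endsolid part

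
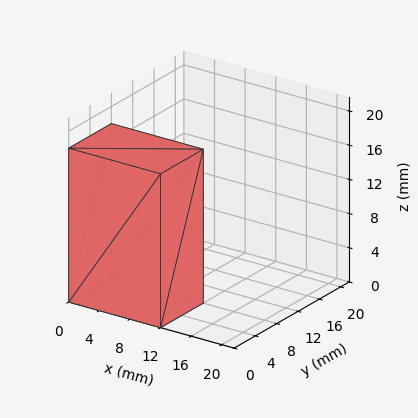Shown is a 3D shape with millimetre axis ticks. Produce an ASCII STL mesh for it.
Reading the render: the shape is a rectangular box, roughly 12 × 8 mm footprint and 18 mm tall (dimensions read to the nearest mm from the axis ticks). For the STL, each face is triangulated and given an outward normal.

solid part
  facet normal 0.0000 0.0000 -1.0000
    outer loop
      vertex 12.000 8.000 0.000
      vertex 12.000 0.000 0.000
      vertex 0.000 0.000 0.000
    endloop
  endfacet
  facet normal 0.0000 0.0000 -1.0000
    outer loop
      vertex 0.000 8.000 0.000
      vertex 12.000 8.000 0.000
      vertex 0.000 0.000 0.000
    endloop
  endfacet
  facet normal 0.0000 0.0000 1.0000
    outer loop
      vertex 0.000 0.000 18.000
      vertex 12.000 0.000 18.000
      vertex 12.000 8.000 18.000
    endloop
  endfacet
  facet normal 0.0000 0.0000 1.0000
    outer loop
      vertex 0.000 0.000 18.000
      vertex 12.000 8.000 18.000
      vertex 0.000 8.000 18.000
    endloop
  endfacet
  facet normal 0.0000 -1.0000 0.0000
    outer loop
      vertex 0.000 0.000 0.000
      vertex 12.000 0.000 0.000
      vertex 12.000 0.000 18.000
    endloop
  endfacet
  facet normal 0.0000 -1.0000 0.0000
    outer loop
      vertex 0.000 0.000 0.000
      vertex 12.000 0.000 18.000
      vertex 0.000 0.000 18.000
    endloop
  endfacet
  facet normal 0.0000 1.0000 0.0000
    outer loop
      vertex 12.000 8.000 18.000
      vertex 12.000 8.000 0.000
      vertex 0.000 8.000 0.000
    endloop
  endfacet
  facet normal 0.0000 1.0000 0.0000
    outer loop
      vertex 0.000 8.000 18.000
      vertex 12.000 8.000 18.000
      vertex 0.000 8.000 0.000
    endloop
  endfacet
  facet normal -1.0000 0.0000 0.0000
    outer loop
      vertex 0.000 8.000 18.000
      vertex 0.000 8.000 0.000
      vertex 0.000 0.000 0.000
    endloop
  endfacet
  facet normal -1.0000 0.0000 0.0000
    outer loop
      vertex 0.000 0.000 18.000
      vertex 0.000 8.000 18.000
      vertex 0.000 0.000 0.000
    endloop
  endfacet
  facet normal 1.0000 0.0000 0.0000
    outer loop
      vertex 12.000 0.000 0.000
      vertex 12.000 8.000 0.000
      vertex 12.000 8.000 18.000
    endloop
  endfacet
  facet normal 1.0000 0.0000 0.0000
    outer loop
      vertex 12.000 0.000 0.000
      vertex 12.000 8.000 18.000
      vertex 12.000 0.000 18.000
    endloop
  endfacet
endsolid part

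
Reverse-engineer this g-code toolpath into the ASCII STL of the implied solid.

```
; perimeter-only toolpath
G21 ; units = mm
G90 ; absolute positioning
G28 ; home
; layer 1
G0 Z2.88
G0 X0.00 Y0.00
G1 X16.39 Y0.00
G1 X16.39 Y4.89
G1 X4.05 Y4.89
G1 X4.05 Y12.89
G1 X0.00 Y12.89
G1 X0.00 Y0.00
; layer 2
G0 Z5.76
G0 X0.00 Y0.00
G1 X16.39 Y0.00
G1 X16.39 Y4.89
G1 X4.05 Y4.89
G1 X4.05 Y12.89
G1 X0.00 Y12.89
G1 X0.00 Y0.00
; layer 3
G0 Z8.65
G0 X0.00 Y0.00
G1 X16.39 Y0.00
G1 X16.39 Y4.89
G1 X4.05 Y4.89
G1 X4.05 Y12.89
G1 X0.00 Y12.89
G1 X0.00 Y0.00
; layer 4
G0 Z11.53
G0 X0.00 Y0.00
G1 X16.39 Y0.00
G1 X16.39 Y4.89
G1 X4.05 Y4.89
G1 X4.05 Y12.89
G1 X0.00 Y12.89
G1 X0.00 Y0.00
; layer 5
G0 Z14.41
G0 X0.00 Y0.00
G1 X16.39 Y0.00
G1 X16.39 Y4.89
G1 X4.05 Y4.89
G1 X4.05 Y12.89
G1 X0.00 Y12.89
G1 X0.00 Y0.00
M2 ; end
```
solid part
  facet normal 0.0000 0.0000 -1.0000
    outer loop
      vertex 16.39 4.89 0.00
      vertex 16.39 0.00 0.00
      vertex 0.00 0.00 0.00
    endloop
  endfacet
  facet normal 0.0000 0.0000 -1.0000
    outer loop
      vertex 4.05 4.89 0.00
      vertex 16.39 4.89 0.00
      vertex 0.00 0.00 0.00
    endloop
  endfacet
  facet normal 0.0000 0.0000 -1.0000
    outer loop
      vertex 4.05 12.89 0.00
      vertex 4.05 4.89 0.00
      vertex 0.00 0.00 0.00
    endloop
  endfacet
  facet normal 0.0000 0.0000 -1.0000
    outer loop
      vertex 0.00 12.89 0.00
      vertex 4.05 12.89 0.00
      vertex 0.00 0.00 0.00
    endloop
  endfacet
  facet normal 0.0000 0.0000 1.0000
    outer loop
      vertex 0.00 0.00 14.41
      vertex 16.39 0.00 14.41
      vertex 16.39 4.89 14.41
    endloop
  endfacet
  facet normal 0.0000 0.0000 1.0000
    outer loop
      vertex 0.00 0.00 14.41
      vertex 16.39 4.89 14.41
      vertex 4.05 4.89 14.41
    endloop
  endfacet
  facet normal 0.0000 0.0000 1.0000
    outer loop
      vertex 0.00 0.00 14.41
      vertex 4.05 4.89 14.41
      vertex 4.05 12.89 14.41
    endloop
  endfacet
  facet normal 0.0000 0.0000 1.0000
    outer loop
      vertex 0.00 0.00 14.41
      vertex 4.05 12.89 14.41
      vertex 0.00 12.89 14.41
    endloop
  endfacet
  facet normal 0.0000 -1.0000 0.0000
    outer loop
      vertex 0.00 0.00 0.00
      vertex 16.39 0.00 0.00
      vertex 16.39 0.00 14.41
    endloop
  endfacet
  facet normal 0.0000 -1.0000 0.0000
    outer loop
      vertex 0.00 0.00 0.00
      vertex 16.39 0.00 14.41
      vertex 0.00 0.00 14.41
    endloop
  endfacet
  facet normal 1.0000 0.0000 0.0000
    outer loop
      vertex 16.39 0.00 0.00
      vertex 16.39 4.89 0.00
      vertex 16.39 4.89 14.41
    endloop
  endfacet
  facet normal 1.0000 0.0000 0.0000
    outer loop
      vertex 16.39 0.00 0.00
      vertex 16.39 4.89 14.41
      vertex 16.39 0.00 14.41
    endloop
  endfacet
  facet normal 0.0000 1.0000 0.0000
    outer loop
      vertex 16.39 4.89 0.00
      vertex 4.05 4.89 0.00
      vertex 4.05 4.89 14.41
    endloop
  endfacet
  facet normal 0.0000 1.0000 0.0000
    outer loop
      vertex 16.39 4.89 0.00
      vertex 4.05 4.89 14.41
      vertex 16.39 4.89 14.41
    endloop
  endfacet
  facet normal 1.0000 0.0000 0.0000
    outer loop
      vertex 4.05 4.89 0.00
      vertex 4.05 12.89 0.00
      vertex 4.05 12.89 14.41
    endloop
  endfacet
  facet normal 1.0000 0.0000 0.0000
    outer loop
      vertex 4.05 4.89 0.00
      vertex 4.05 12.89 14.41
      vertex 4.05 4.89 14.41
    endloop
  endfacet
  facet normal 0.0000 1.0000 0.0000
    outer loop
      vertex 4.05 12.89 0.00
      vertex 0.00 12.89 0.00
      vertex 0.00 12.89 14.41
    endloop
  endfacet
  facet normal 0.0000 1.0000 0.0000
    outer loop
      vertex 4.05 12.89 0.00
      vertex 0.00 12.89 14.41
      vertex 4.05 12.89 14.41
    endloop
  endfacet
  facet normal -1.0000 0.0000 0.0000
    outer loop
      vertex 0.00 12.89 0.00
      vertex 0.00 0.00 0.00
      vertex 0.00 0.00 14.41
    endloop
  endfacet
  facet normal -1.0000 0.0000 0.0000
    outer loop
      vertex 0.00 12.89 0.00
      vertex 0.00 0.00 14.41
      vertex 0.00 12.89 14.41
    endloop
  endfacet
endsolid part

The G0 Z moves step by Δz≈2.88 mm. Every layer's G1 loop is the same polygon, so the solid is a straight extrusion of it from z=0 to z≈14.4. Closing with flat bottom and top caps and triangulating gives 20 facets — an L-shaped prism: outer 16.4 × 12.9 mm, arm thicknesses ≈ 4.89 mm (horizontal) and 4.05 mm (vertical), extruded 14.4 mm in z.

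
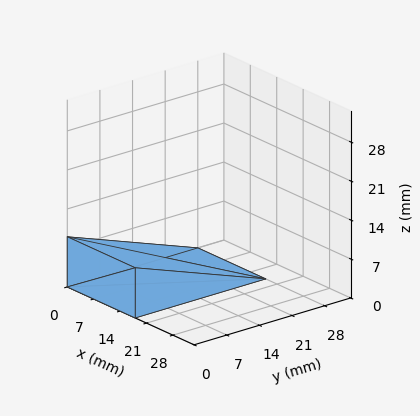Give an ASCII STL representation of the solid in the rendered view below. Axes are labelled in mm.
Reading the render: the shape is a wedge (ramp): 18 × 28 mm base, rising to 9 mm along the y=0 edge and sloping linearly to z=0 at y=28 (dimensions read to the nearest mm from the axis ticks). For the STL, each face is triangulated and given an outward normal.

solid part
  facet normal 0.0000 0.0000 -1.0000
    outer loop
      vertex 18.00 28.00 0.00
      vertex 18.00 0.00 0.00
      vertex 0.00 0.00 0.00
    endloop
  endfacet
  facet normal 0.0000 0.0000 -1.0000
    outer loop
      vertex 0.00 28.00 0.00
      vertex 18.00 28.00 0.00
      vertex 0.00 0.00 0.00
    endloop
  endfacet
  facet normal 0.0000 -1.0000 0.0000
    outer loop
      vertex 0.00 0.00 0.00
      vertex 18.00 0.00 0.00
      vertex 18.00 0.00 9.00
    endloop
  endfacet
  facet normal 0.0000 -1.0000 0.0000
    outer loop
      vertex 0.00 0.00 0.00
      vertex 18.00 0.00 9.00
      vertex 0.00 0.00 9.00
    endloop
  endfacet
  facet normal 0.0000 0.3060 0.9520
    outer loop
      vertex 0.00 0.00 9.00
      vertex 18.00 0.00 9.00
      vertex 18.00 28.00 0.00
    endloop
  endfacet
  facet normal 0.0000 0.3060 0.9520
    outer loop
      vertex 0.00 0.00 9.00
      vertex 18.00 28.00 0.00
      vertex 0.00 28.00 0.00
    endloop
  endfacet
  facet normal -1.0000 0.0000 0.0000
    outer loop
      vertex 0.00 0.00 9.00
      vertex 0.00 28.00 0.00
      vertex 0.00 0.00 0.00
    endloop
  endfacet
  facet normal 1.0000 0.0000 0.0000
    outer loop
      vertex 18.00 0.00 0.00
      vertex 18.00 28.00 0.00
      vertex 18.00 0.00 9.00
    endloop
  endfacet
endsolid part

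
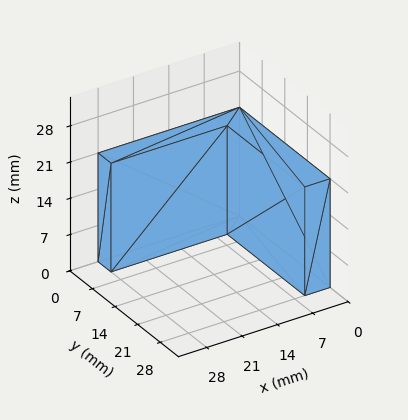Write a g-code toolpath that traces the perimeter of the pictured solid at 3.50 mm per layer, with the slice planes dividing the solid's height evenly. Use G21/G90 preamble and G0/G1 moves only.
Reading the render: the shape is an L-shaped prism: outer 28 × 28 mm, arm thicknesses ≈ 4 mm (horizontal) and 5 mm (vertical), extruded 21 mm in z (dimensions read to the nearest mm from the axis ticks). For the g-code, the solid's height is divided into equal slices at the stated Δz and each level perimeter traced with G1 moves after a G0 lift.

; perimeter-only toolpath
G21 ; units = mm
G90 ; absolute positioning
G28 ; home
; layer 1
G0 Z3.50
G0 X0.00 Y0.00
G1 X28.00 Y0.00
G1 X28.00 Y4.00
G1 X5.00 Y4.00
G1 X5.00 Y28.00
G1 X0.00 Y28.00
G1 X0.00 Y0.00
; layer 2
G0 Z7.00
G0 X0.00 Y0.00
G1 X28.00 Y0.00
G1 X28.00 Y4.00
G1 X5.00 Y4.00
G1 X5.00 Y28.00
G1 X0.00 Y28.00
G1 X0.00 Y0.00
; layer 3
G0 Z10.50
G0 X0.00 Y0.00
G1 X28.00 Y0.00
G1 X28.00 Y4.00
G1 X5.00 Y4.00
G1 X5.00 Y28.00
G1 X0.00 Y28.00
G1 X0.00 Y0.00
; layer 4
G0 Z14.00
G0 X0.00 Y0.00
G1 X28.00 Y0.00
G1 X28.00 Y4.00
G1 X5.00 Y4.00
G1 X5.00 Y28.00
G1 X0.00 Y28.00
G1 X0.00 Y0.00
; layer 5
G0 Z17.50
G0 X0.00 Y0.00
G1 X28.00 Y0.00
G1 X28.00 Y4.00
G1 X5.00 Y4.00
G1 X5.00 Y28.00
G1 X0.00 Y28.00
G1 X0.00 Y0.00
; layer 6
G0 Z21.00
G0 X0.00 Y0.00
G1 X28.00 Y0.00
G1 X28.00 Y4.00
G1 X5.00 Y4.00
G1 X5.00 Y28.00
G1 X0.00 Y28.00
G1 X0.00 Y0.00
M2 ; end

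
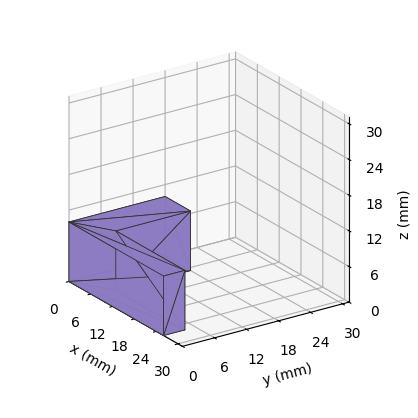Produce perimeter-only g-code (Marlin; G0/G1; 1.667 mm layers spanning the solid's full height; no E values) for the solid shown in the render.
Reading the render: the shape is an L-shaped prism: outer 26 × 18 mm, arm thicknesses ≈ 4 mm (horizontal) and 7 mm (vertical), extruded 10 mm in z (dimensions read to the nearest mm from the axis ticks). For the g-code, the solid's height is divided into equal slices at the stated Δz and each level perimeter traced with G1 moves after a G0 lift.

; perimeter-only toolpath
G21 ; units = mm
G90 ; absolute positioning
G28 ; home
; layer 1
G0 Z1.667
G0 X0.000 Y0.000
G1 X26.000 Y0.000
G1 X26.000 Y4.000
G1 X7.000 Y4.000
G1 X7.000 Y18.000
G1 X0.000 Y18.000
G1 X0.000 Y0.000
; layer 2
G0 Z3.333
G0 X0.000 Y0.000
G1 X26.000 Y0.000
G1 X26.000 Y4.000
G1 X7.000 Y4.000
G1 X7.000 Y18.000
G1 X0.000 Y18.000
G1 X0.000 Y0.000
; layer 3
G0 Z5.000
G0 X0.000 Y0.000
G1 X26.000 Y0.000
G1 X26.000 Y4.000
G1 X7.000 Y4.000
G1 X7.000 Y18.000
G1 X0.000 Y18.000
G1 X0.000 Y0.000
; layer 4
G0 Z6.667
G0 X0.000 Y0.000
G1 X26.000 Y0.000
G1 X26.000 Y4.000
G1 X7.000 Y4.000
G1 X7.000 Y18.000
G1 X0.000 Y18.000
G1 X0.000 Y0.000
; layer 5
G0 Z8.333
G0 X0.000 Y0.000
G1 X26.000 Y0.000
G1 X26.000 Y4.000
G1 X7.000 Y4.000
G1 X7.000 Y18.000
G1 X0.000 Y18.000
G1 X0.000 Y0.000
; layer 6
G0 Z10.000
G0 X0.000 Y0.000
G1 X26.000 Y0.000
G1 X26.000 Y4.000
G1 X7.000 Y4.000
G1 X7.000 Y18.000
G1 X0.000 Y18.000
G1 X0.000 Y0.000
M2 ; end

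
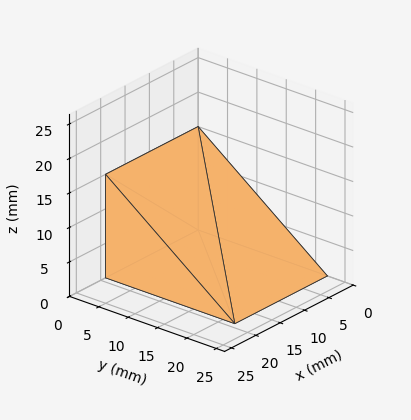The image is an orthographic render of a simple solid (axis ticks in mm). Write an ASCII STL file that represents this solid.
Reading the render: the shape is a wedge (ramp): 19 × 22 mm base, rising to 15 mm along the y=0 edge and sloping linearly to z=0 at y=22 (dimensions read to the nearest mm from the axis ticks). For the STL, each face is triangulated and given an outward normal.

solid part
  facet normal 0.0000 0.0000 -1.0000
    outer loop
      vertex 19.00 22.00 0.00
      vertex 19.00 0.00 0.00
      vertex 0.00 0.00 0.00
    endloop
  endfacet
  facet normal 0.0000 0.0000 -1.0000
    outer loop
      vertex 0.00 22.00 0.00
      vertex 19.00 22.00 0.00
      vertex 0.00 0.00 0.00
    endloop
  endfacet
  facet normal 0.0000 -1.0000 0.0000
    outer loop
      vertex 0.00 0.00 0.00
      vertex 19.00 0.00 0.00
      vertex 19.00 0.00 15.00
    endloop
  endfacet
  facet normal 0.0000 -1.0000 0.0000
    outer loop
      vertex 0.00 0.00 0.00
      vertex 19.00 0.00 15.00
      vertex 0.00 0.00 15.00
    endloop
  endfacet
  facet normal 0.0000 0.5633 0.8262
    outer loop
      vertex 0.00 0.00 15.00
      vertex 19.00 0.00 15.00
      vertex 19.00 22.00 0.00
    endloop
  endfacet
  facet normal 0.0000 0.5633 0.8262
    outer loop
      vertex 0.00 0.00 15.00
      vertex 19.00 22.00 0.00
      vertex 0.00 22.00 0.00
    endloop
  endfacet
  facet normal -1.0000 0.0000 0.0000
    outer loop
      vertex 0.00 0.00 15.00
      vertex 0.00 22.00 0.00
      vertex 0.00 0.00 0.00
    endloop
  endfacet
  facet normal 1.0000 0.0000 0.0000
    outer loop
      vertex 19.00 0.00 0.00
      vertex 19.00 22.00 0.00
      vertex 19.00 0.00 15.00
    endloop
  endfacet
endsolid part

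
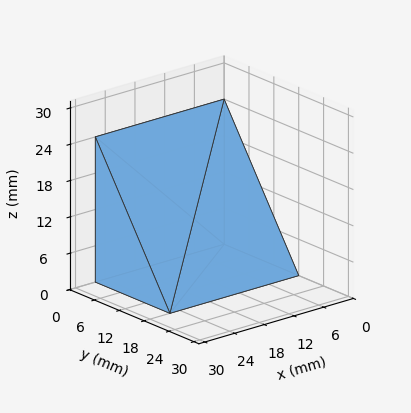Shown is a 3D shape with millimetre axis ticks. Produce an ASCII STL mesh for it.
Reading the render: the shape is a wedge (ramp): 26 × 18 mm base, rising to 24 mm along the y=0 edge and sloping linearly to z=0 at y=18 (dimensions read to the nearest mm from the axis ticks). For the STL, each face is triangulated and given an outward normal.

solid part
  facet normal 0.0000 0.0000 -1.0000
    outer loop
      vertex 26.0 18.0 0.0
      vertex 26.0 0.0 0.0
      vertex 0.0 0.0 0.0
    endloop
  endfacet
  facet normal 0.0000 0.0000 -1.0000
    outer loop
      vertex 0.0 18.0 0.0
      vertex 26.0 18.0 0.0
      vertex 0.0 0.0 0.0
    endloop
  endfacet
  facet normal 0.0000 -1.0000 0.0000
    outer loop
      vertex 0.0 0.0 0.0
      vertex 26.0 0.0 0.0
      vertex 26.0 0.0 24.0
    endloop
  endfacet
  facet normal 0.0000 -1.0000 0.0000
    outer loop
      vertex 0.0 0.0 0.0
      vertex 26.0 0.0 24.0
      vertex 0.0 0.0 24.0
    endloop
  endfacet
  facet normal 0.0000 0.8000 0.6000
    outer loop
      vertex 0.0 0.0 24.0
      vertex 26.0 0.0 24.0
      vertex 26.0 18.0 0.0
    endloop
  endfacet
  facet normal 0.0000 0.8000 0.6000
    outer loop
      vertex 0.0 0.0 24.0
      vertex 26.0 18.0 0.0
      vertex 0.0 18.0 0.0
    endloop
  endfacet
  facet normal -1.0000 0.0000 0.0000
    outer loop
      vertex 0.0 0.0 24.0
      vertex 0.0 18.0 0.0
      vertex 0.0 0.0 0.0
    endloop
  endfacet
  facet normal 1.0000 0.0000 0.0000
    outer loop
      vertex 26.0 0.0 0.0
      vertex 26.0 18.0 0.0
      vertex 26.0 0.0 24.0
    endloop
  endfacet
endsolid part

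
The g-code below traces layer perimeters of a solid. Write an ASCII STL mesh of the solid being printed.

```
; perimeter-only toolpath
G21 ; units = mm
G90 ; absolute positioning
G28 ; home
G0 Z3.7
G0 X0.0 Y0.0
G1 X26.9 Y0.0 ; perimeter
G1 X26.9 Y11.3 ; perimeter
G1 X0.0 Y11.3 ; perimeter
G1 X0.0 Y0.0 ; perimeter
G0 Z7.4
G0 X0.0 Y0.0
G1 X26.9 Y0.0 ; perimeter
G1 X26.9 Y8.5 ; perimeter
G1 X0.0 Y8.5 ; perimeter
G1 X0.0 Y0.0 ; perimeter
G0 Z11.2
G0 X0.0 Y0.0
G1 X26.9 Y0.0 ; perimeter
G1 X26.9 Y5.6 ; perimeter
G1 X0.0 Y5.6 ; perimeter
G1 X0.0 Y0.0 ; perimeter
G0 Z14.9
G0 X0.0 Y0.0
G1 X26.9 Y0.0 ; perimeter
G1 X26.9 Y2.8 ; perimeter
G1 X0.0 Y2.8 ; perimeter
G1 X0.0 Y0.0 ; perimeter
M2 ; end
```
solid part
  facet normal 0.0000 0.0000 -1.0000
    outer loop
      vertex 26.9 14.1 0.0
      vertex 26.9 0.0 0.0
      vertex 0.0 0.0 0.0
    endloop
  endfacet
  facet normal 0.0000 0.0000 -1.0000
    outer loop
      vertex 0.0 14.1 0.0
      vertex 26.9 14.1 0.0
      vertex 0.0 0.0 0.0
    endloop
  endfacet
  facet normal 0.0000 -1.0000 0.0000
    outer loop
      vertex 0.0 0.0 0.0
      vertex 26.9 0.0 0.0
      vertex 26.9 0.0 18.6
    endloop
  endfacet
  facet normal 0.0000 -1.0000 0.0000
    outer loop
      vertex 0.0 0.0 0.0
      vertex 26.9 0.0 18.6
      vertex 0.0 0.0 18.6
    endloop
  endfacet
  facet normal 0.0000 0.7969 0.6041
    outer loop
      vertex 0.0 0.0 18.6
      vertex 26.9 0.0 18.6
      vertex 26.9 14.1 0.0
    endloop
  endfacet
  facet normal 0.0000 0.7969 0.6041
    outer loop
      vertex 0.0 0.0 18.6
      vertex 26.9 14.1 0.0
      vertex 0.0 14.1 0.0
    endloop
  endfacet
  facet normal -1.0000 0.0000 0.0000
    outer loop
      vertex 0.0 0.0 18.6
      vertex 0.0 14.1 0.0
      vertex 0.0 0.0 0.0
    endloop
  endfacet
  facet normal 1.0000 0.0000 0.0000
    outer loop
      vertex 26.9 0.0 0.0
      vertex 26.9 14.1 0.0
      vertex 26.9 0.0 18.6
    endloop
  endfacet
endsolid part

The G0 Z moves step by Δz≈3.7 mm. The G1 loops shrink linearly with z, so the solid tapers from its base footprint up to z≈18.6. Closing with a flat bottom cap and the tapered top and triangulating gives 8 facets — a wedge (ramp): 26.9 × 14.1 mm base, rising to 18.6 mm along the y=0 edge and sloping linearly to z=0 at y=14.1.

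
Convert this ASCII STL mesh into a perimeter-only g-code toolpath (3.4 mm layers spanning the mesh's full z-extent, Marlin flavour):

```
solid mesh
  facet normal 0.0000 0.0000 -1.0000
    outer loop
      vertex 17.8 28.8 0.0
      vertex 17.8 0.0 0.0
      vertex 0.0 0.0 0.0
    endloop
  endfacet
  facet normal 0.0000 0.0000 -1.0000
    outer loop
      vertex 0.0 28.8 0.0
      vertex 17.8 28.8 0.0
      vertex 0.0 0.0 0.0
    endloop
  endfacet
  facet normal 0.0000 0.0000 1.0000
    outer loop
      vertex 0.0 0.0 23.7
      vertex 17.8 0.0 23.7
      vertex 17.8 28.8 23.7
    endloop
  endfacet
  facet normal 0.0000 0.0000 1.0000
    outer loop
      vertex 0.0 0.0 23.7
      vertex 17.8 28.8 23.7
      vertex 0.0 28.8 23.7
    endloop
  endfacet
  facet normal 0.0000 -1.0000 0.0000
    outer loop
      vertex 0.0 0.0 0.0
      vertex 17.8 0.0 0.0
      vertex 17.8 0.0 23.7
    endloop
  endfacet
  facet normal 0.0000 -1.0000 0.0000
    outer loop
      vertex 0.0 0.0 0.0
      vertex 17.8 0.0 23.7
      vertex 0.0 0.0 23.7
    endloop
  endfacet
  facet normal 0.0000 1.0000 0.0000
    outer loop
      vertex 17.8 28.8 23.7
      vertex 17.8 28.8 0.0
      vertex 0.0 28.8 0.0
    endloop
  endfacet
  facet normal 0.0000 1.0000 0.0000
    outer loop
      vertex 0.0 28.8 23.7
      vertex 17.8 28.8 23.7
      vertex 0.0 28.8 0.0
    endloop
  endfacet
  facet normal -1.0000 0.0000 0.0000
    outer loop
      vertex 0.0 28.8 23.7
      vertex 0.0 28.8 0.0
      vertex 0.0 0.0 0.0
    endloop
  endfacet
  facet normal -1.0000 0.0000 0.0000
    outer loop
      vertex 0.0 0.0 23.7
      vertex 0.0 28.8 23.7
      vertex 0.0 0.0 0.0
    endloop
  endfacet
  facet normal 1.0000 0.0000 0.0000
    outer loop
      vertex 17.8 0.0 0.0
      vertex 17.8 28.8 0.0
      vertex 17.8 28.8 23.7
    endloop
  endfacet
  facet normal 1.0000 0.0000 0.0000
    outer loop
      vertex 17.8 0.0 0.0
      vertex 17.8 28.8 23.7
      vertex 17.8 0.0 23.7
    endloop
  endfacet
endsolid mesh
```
; perimeter-only toolpath
G21 ; units = mm
G90 ; absolute positioning
G28 ; home
; layer 1
G0 Z3.4
G0 X0.0 Y0.0
G1 X17.8 Y0.0
G1 X17.8 Y28.8
G1 X0.0 Y28.8
G1 X0.0 Y0.0
; layer 2
G0 Z6.8
G0 X0.0 Y0.0
G1 X17.8 Y0.0
G1 X17.8 Y28.8
G1 X0.0 Y28.8
G1 X0.0 Y0.0
; layer 3
G0 Z10.2
G0 X0.0 Y0.0
G1 X17.8 Y0.0
G1 X17.8 Y28.8
G1 X0.0 Y28.8
G1 X0.0 Y0.0
; layer 4
G0 Z13.5
G0 X0.0 Y0.0
G1 X17.8 Y0.0
G1 X17.8 Y28.8
G1 X0.0 Y28.8
G1 X0.0 Y0.0
; layer 5
G0 Z16.9
G0 X0.0 Y0.0
G1 X17.8 Y0.0
G1 X17.8 Y28.8
G1 X0.0 Y28.8
G1 X0.0 Y0.0
; layer 6
G0 Z20.3
G0 X0.0 Y0.0
G1 X17.8 Y0.0
G1 X17.8 Y28.8
G1 X0.0 Y28.8
G1 X0.0 Y0.0
; layer 7
G0 Z23.7
G0 X0.0 Y0.0
G1 X17.8 Y0.0
G1 X17.8 Y28.8
G1 X0.0 Y28.8
G1 X0.0 Y0.0
M2 ; end

The solid is a rectangular box, roughly 17.8 × 28.8 mm footprint and 23.7 mm tall. Slicing at Δz = 3.4 mm — 7 equal slices spanning the solid's height, so layer i sits at z = i·h/7 — gives 7 non-empty perimeters. Each is a 4-segment closed polygon; G0 lifts to the layer z and rapids to the start vertex, then G1 traces the edges.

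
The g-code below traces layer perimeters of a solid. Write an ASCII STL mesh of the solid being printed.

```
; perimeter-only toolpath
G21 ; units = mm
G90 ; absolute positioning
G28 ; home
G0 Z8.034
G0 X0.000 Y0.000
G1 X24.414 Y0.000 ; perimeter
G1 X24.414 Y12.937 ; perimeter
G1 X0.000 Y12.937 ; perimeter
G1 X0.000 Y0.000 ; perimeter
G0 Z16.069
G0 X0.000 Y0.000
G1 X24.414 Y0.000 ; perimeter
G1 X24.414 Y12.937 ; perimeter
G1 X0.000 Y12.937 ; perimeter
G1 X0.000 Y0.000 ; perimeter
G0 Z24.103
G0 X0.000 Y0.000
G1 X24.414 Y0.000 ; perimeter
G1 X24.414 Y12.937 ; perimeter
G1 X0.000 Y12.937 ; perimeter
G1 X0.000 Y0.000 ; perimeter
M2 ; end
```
solid part
  facet normal 0.0000 0.0000 -1.0000
    outer loop
      vertex 24.414 12.937 0.000
      vertex 24.414 0.000 0.000
      vertex 0.000 0.000 0.000
    endloop
  endfacet
  facet normal 0.0000 0.0000 -1.0000
    outer loop
      vertex 0.000 12.937 0.000
      vertex 24.414 12.937 0.000
      vertex 0.000 0.000 0.000
    endloop
  endfacet
  facet normal 0.0000 0.0000 1.0000
    outer loop
      vertex 0.000 0.000 24.103
      vertex 24.414 0.000 24.103
      vertex 24.414 12.937 24.103
    endloop
  endfacet
  facet normal 0.0000 0.0000 1.0000
    outer loop
      vertex 0.000 0.000 24.103
      vertex 24.414 12.937 24.103
      vertex 0.000 12.937 24.103
    endloop
  endfacet
  facet normal 0.0000 -1.0000 0.0000
    outer loop
      vertex 0.000 0.000 0.000
      vertex 24.414 0.000 0.000
      vertex 24.414 0.000 24.103
    endloop
  endfacet
  facet normal 0.0000 -1.0000 0.0000
    outer loop
      vertex 0.000 0.000 0.000
      vertex 24.414 0.000 24.103
      vertex 0.000 0.000 24.103
    endloop
  endfacet
  facet normal 0.0000 1.0000 0.0000
    outer loop
      vertex 24.414 12.937 24.103
      vertex 24.414 12.937 0.000
      vertex 0.000 12.937 0.000
    endloop
  endfacet
  facet normal 0.0000 1.0000 0.0000
    outer loop
      vertex 0.000 12.937 24.103
      vertex 24.414 12.937 24.103
      vertex 0.000 12.937 0.000
    endloop
  endfacet
  facet normal -1.0000 0.0000 0.0000
    outer loop
      vertex 0.000 12.937 24.103
      vertex 0.000 12.937 0.000
      vertex 0.000 0.000 0.000
    endloop
  endfacet
  facet normal -1.0000 0.0000 0.0000
    outer loop
      vertex 0.000 0.000 24.103
      vertex 0.000 12.937 24.103
      vertex 0.000 0.000 0.000
    endloop
  endfacet
  facet normal 1.0000 0.0000 0.0000
    outer loop
      vertex 24.414 0.000 0.000
      vertex 24.414 12.937 0.000
      vertex 24.414 12.937 24.103
    endloop
  endfacet
  facet normal 1.0000 0.0000 0.0000
    outer loop
      vertex 24.414 0.000 0.000
      vertex 24.414 12.937 24.103
      vertex 24.414 0.000 24.103
    endloop
  endfacet
endsolid part

The G0 Z moves step by Δz≈8.034 mm. Every layer's G1 loop is the same polygon, so the solid is a straight extrusion of it from z=0 to z≈24.1. Closing with flat bottom and top caps and triangulating gives 12 facets — a rectangular box, roughly 24.4 × 12.9 mm footprint and 24.1 mm tall.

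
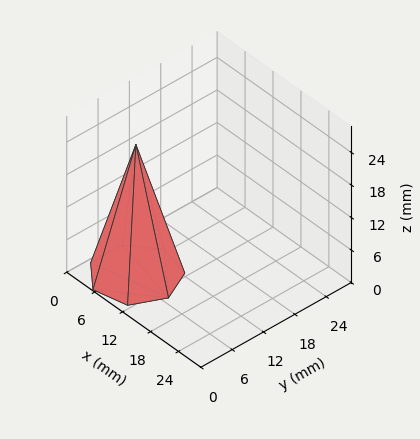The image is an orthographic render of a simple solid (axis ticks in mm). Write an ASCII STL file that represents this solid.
Reading the render: the shape is a regular 7-sided pyramid, base circumscribed radius ≈ 7 mm, apex at z ≈ 24 mm (dimensions read to the nearest mm from the axis ticks). For the STL, each face is triangulated and given an outward normal.

solid part
  facet normal 0.0000 0.0000 -1.0000
    outer loop
      vertex 5.442 13.824 0.000
      vertex 11.364 12.473 0.000
      vertex 14.000 7.000 0.000
    endloop
  endfacet
  facet normal 0.0000 0.0000 -1.0000
    outer loop
      vertex 0.693 10.037 0.000
      vertex 5.442 13.824 0.000
      vertex 14.000 7.000 0.000
    endloop
  endfacet
  facet normal 0.0000 0.0000 -1.0000
    outer loop
      vertex 0.693 3.963 0.000
      vertex 0.693 10.037 0.000
      vertex 14.000 7.000 0.000
    endloop
  endfacet
  facet normal 0.0000 0.0000 -1.0000
    outer loop
      vertex 5.442 0.176 0.000
      vertex 0.693 3.963 0.000
      vertex 14.000 7.000 0.000
    endloop
  endfacet
  facet normal 0.0000 0.0000 -1.0000
    outer loop
      vertex 11.364 1.527 0.000
      vertex 5.442 0.176 0.000
      vertex 14.000 7.000 0.000
    endloop
  endfacet
  facet normal 0.8714 0.4197 0.2541
    outer loop
      vertex 14.000 7.000 0.000
      vertex 11.364 12.473 0.000
      vertex 7.000 7.000 24.000
    endloop
  endfacet
  facet normal 0.2151 0.9429 0.2541
    outer loop
      vertex 11.364 12.473 0.000
      vertex 5.442 13.824 0.000
      vertex 7.000 7.000 24.000
    endloop
  endfacet
  facet normal -0.6030 0.7562 0.2542
    outer loop
      vertex 5.442 13.824 0.000
      vertex 0.693 10.037 0.000
      vertex 7.000 7.000 24.000
    endloop
  endfacet
  facet normal -0.9672 0.0000 0.2542
    outer loop
      vertex 0.693 10.037 0.000
      vertex 0.693 3.963 0.000
      vertex 7.000 7.000 24.000
    endloop
  endfacet
  facet normal -0.6030 -0.7562 0.2542
    outer loop
      vertex 0.693 3.963 0.000
      vertex 5.442 0.176 0.000
      vertex 7.000 7.000 24.000
    endloop
  endfacet
  facet normal 0.2151 -0.9429 0.2541
    outer loop
      vertex 5.442 0.176 0.000
      vertex 11.364 1.527 0.000
      vertex 7.000 7.000 24.000
    endloop
  endfacet
  facet normal 0.8714 -0.4197 0.2541
    outer loop
      vertex 11.364 1.527 0.000
      vertex 14.000 7.000 0.000
      vertex 7.000 7.000 24.000
    endloop
  endfacet
endsolid part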